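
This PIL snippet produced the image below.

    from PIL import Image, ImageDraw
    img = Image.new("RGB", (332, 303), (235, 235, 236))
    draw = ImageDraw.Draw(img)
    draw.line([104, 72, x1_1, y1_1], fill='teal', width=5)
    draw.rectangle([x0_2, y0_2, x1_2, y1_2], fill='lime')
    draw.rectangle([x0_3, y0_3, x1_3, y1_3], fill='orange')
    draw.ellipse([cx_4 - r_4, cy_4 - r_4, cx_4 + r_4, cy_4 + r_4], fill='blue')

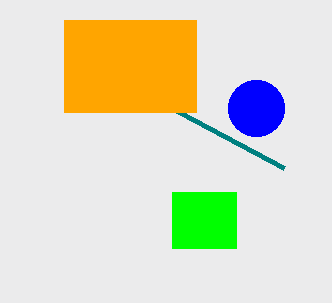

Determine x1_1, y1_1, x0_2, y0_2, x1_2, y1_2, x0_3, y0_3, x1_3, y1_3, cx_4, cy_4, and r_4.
x1_1 = 284
y1_1 = 168
x0_2 = 172
y0_2 = 192
x1_2 = 236
y1_2 = 248
x0_3 = 64
y0_3 = 20
x1_3 = 196
y1_3 = 112
cx_4 = 256
cy_4 = 108
r_4 = 28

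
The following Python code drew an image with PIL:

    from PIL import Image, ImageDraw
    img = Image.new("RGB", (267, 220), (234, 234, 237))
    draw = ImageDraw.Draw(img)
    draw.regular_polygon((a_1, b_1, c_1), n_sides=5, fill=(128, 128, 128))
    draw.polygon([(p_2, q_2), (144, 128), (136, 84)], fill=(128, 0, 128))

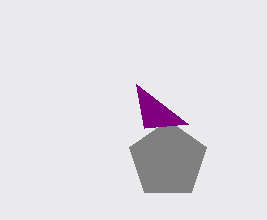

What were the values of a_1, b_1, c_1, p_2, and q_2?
a_1 = 168; b_1 = 160; c_1 = 40; p_2 = 188; q_2 = 124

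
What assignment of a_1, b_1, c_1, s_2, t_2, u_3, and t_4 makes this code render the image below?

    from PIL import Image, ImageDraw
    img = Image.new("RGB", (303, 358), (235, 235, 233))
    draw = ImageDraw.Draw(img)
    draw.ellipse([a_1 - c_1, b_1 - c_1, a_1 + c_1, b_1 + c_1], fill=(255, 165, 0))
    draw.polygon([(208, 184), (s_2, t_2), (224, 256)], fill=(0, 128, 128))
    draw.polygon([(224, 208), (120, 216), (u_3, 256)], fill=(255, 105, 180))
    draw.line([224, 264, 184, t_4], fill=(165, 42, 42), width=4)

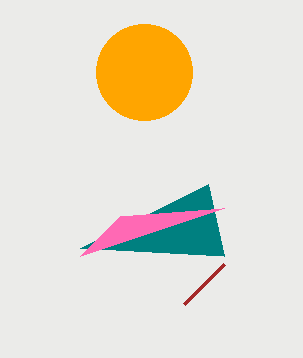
a_1 = 144; b_1 = 72; c_1 = 48; s_2 = 80; t_2 = 248; u_3 = 80; t_4 = 304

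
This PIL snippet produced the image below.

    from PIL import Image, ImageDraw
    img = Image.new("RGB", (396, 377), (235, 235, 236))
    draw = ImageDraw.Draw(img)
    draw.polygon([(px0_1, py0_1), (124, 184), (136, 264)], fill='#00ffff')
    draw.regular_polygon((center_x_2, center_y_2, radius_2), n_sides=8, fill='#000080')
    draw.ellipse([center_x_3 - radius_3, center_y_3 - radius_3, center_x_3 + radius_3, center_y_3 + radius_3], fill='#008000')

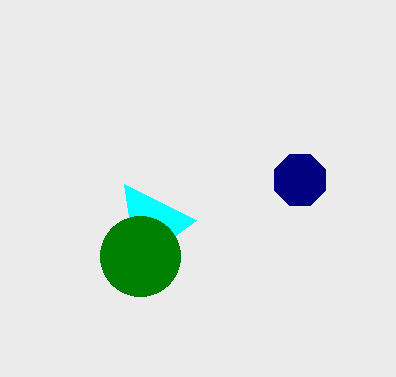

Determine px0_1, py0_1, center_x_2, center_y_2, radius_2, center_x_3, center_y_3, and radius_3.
px0_1 = 196, py0_1 = 220, center_x_2 = 300, center_y_2 = 180, radius_2 = 28, center_x_3 = 140, center_y_3 = 256, radius_3 = 40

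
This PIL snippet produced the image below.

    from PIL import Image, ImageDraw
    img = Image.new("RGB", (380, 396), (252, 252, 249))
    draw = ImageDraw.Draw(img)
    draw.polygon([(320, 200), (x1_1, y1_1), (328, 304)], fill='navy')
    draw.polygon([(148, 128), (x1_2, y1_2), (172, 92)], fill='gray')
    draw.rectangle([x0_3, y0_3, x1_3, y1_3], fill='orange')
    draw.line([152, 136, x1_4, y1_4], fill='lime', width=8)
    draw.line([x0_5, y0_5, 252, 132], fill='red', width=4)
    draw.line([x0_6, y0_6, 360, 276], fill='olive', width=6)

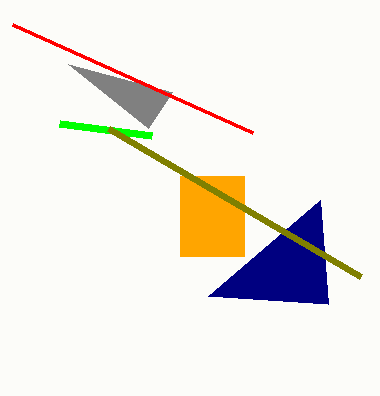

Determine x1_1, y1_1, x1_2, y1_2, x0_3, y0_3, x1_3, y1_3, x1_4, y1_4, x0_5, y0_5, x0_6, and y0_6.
x1_1 = 208, y1_1 = 296, x1_2 = 68, y1_2 = 64, x0_3 = 180, y0_3 = 176, x1_3 = 244, y1_3 = 256, x1_4 = 60, y1_4 = 124, x0_5 = 12, y0_5 = 24, x0_6 = 108, y0_6 = 128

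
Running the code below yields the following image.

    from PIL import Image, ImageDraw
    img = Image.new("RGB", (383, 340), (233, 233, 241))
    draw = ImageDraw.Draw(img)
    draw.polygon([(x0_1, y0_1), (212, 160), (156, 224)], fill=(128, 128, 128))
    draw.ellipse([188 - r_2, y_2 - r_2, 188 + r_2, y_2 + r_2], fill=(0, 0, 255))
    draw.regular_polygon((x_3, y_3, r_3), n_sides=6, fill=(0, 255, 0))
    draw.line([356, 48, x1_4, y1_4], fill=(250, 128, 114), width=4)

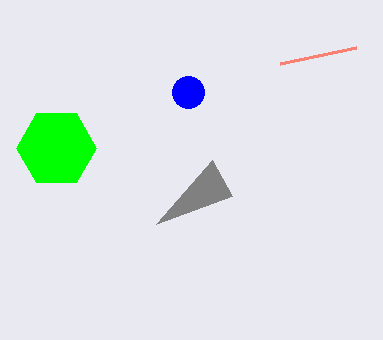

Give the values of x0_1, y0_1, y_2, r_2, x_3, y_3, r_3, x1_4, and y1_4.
x0_1 = 232, y0_1 = 196, y_2 = 92, r_2 = 16, x_3 = 56, y_3 = 148, r_3 = 40, x1_4 = 280, y1_4 = 64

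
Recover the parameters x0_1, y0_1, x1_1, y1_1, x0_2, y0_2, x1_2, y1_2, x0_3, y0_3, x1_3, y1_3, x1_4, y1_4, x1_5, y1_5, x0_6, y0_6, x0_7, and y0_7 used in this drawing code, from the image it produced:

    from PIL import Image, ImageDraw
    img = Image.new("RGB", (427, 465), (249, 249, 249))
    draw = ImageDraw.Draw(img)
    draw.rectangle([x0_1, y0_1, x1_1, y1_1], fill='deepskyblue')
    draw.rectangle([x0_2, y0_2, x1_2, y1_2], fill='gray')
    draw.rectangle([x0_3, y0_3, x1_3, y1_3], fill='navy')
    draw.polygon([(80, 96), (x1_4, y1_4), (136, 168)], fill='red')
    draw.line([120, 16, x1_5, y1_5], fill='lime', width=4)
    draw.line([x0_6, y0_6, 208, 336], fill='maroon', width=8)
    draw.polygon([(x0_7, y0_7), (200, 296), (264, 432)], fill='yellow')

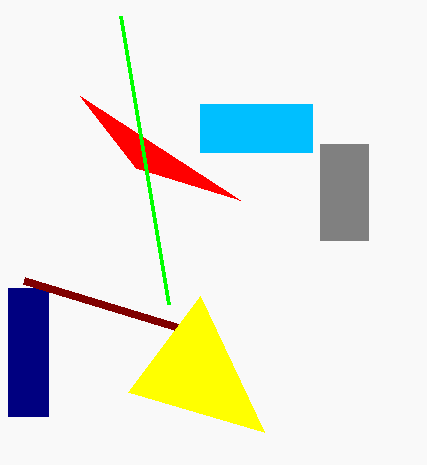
x0_1 = 200, y0_1 = 104, x1_1 = 312, y1_1 = 152, x0_2 = 320, y0_2 = 144, x1_2 = 368, y1_2 = 240, x0_3 = 8, y0_3 = 288, x1_3 = 48, y1_3 = 416, x1_4 = 240, y1_4 = 200, x1_5 = 168, y1_5 = 304, x0_6 = 24, y0_6 = 280, x0_7 = 128, y0_7 = 392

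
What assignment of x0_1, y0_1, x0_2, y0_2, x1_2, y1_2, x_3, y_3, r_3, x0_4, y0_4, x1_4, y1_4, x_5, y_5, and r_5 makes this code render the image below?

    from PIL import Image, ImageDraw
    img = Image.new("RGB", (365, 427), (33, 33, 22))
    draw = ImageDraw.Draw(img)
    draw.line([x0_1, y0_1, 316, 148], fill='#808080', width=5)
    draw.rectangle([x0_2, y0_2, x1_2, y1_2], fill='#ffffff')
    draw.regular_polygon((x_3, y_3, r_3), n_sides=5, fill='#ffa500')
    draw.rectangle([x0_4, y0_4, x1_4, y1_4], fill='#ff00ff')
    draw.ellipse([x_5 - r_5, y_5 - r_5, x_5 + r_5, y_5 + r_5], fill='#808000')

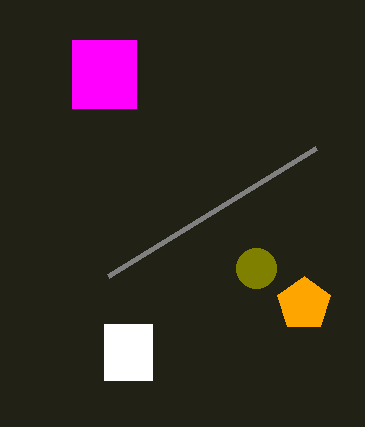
x0_1 = 108
y0_1 = 276
x0_2 = 104
y0_2 = 324
x1_2 = 152
y1_2 = 380
x_3 = 304
y_3 = 304
r_3 = 28
x0_4 = 72
y0_4 = 40
x1_4 = 136
y1_4 = 108
x_5 = 256
y_5 = 268
r_5 = 20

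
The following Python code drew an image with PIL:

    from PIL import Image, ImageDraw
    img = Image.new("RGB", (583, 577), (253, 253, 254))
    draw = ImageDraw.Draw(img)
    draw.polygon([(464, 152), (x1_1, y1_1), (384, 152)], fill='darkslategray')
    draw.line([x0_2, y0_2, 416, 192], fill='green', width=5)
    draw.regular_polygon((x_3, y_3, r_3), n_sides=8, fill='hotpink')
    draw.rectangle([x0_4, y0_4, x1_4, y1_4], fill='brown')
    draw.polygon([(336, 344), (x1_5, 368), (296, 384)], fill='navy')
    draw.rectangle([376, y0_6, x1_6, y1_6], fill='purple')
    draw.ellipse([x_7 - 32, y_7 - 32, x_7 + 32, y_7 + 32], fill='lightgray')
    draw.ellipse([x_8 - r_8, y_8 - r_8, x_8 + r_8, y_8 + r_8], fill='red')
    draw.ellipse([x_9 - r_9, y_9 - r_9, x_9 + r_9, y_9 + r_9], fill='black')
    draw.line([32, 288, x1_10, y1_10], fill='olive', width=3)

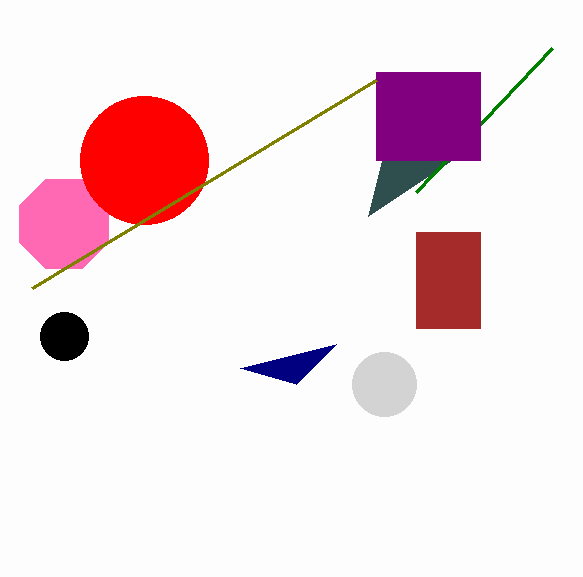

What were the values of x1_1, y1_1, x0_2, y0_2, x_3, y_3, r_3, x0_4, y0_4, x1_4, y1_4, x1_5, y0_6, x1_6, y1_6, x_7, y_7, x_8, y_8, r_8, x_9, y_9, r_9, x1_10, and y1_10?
x1_1 = 368, y1_1 = 216, x0_2 = 552, y0_2 = 48, x_3 = 64, y_3 = 224, r_3 = 48, x0_4 = 416, y0_4 = 232, x1_4 = 480, y1_4 = 328, x1_5 = 240, y0_6 = 72, x1_6 = 480, y1_6 = 160, x_7 = 384, y_7 = 384, x_8 = 144, y_8 = 160, r_8 = 64, x_9 = 64, y_9 = 336, r_9 = 24, x1_10 = 376, y1_10 = 80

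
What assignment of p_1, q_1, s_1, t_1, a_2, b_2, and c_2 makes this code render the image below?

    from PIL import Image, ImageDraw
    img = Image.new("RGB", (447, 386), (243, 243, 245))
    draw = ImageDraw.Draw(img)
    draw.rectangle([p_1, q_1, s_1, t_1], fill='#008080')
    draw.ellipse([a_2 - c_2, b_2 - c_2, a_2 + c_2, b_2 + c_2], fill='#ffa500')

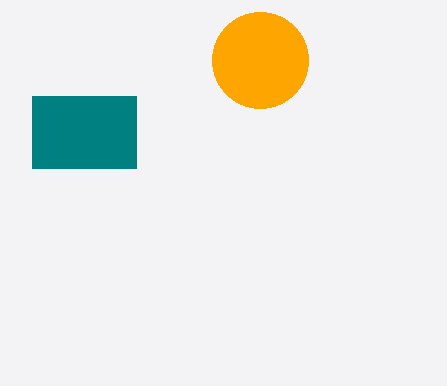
p_1 = 32; q_1 = 96; s_1 = 136; t_1 = 168; a_2 = 260; b_2 = 60; c_2 = 48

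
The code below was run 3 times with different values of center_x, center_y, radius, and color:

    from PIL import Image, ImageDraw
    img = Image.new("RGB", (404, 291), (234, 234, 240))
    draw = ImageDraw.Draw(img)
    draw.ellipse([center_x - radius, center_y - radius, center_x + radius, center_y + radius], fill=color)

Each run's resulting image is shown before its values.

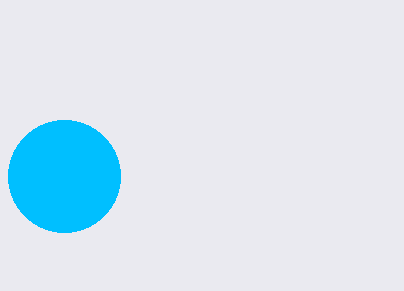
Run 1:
center_x = 64, center_y = 176, radius = 56, color = 'deepskyblue'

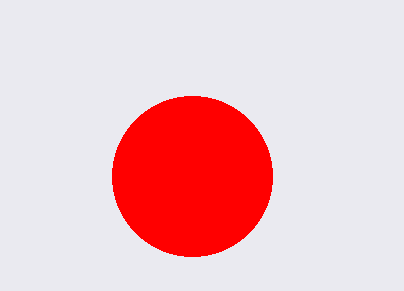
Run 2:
center_x = 192, center_y = 176, radius = 80, color = 'red'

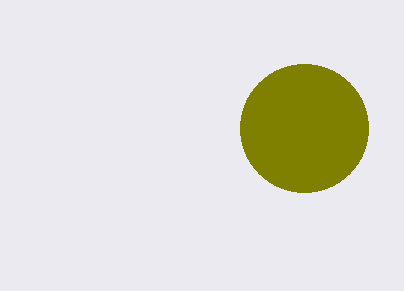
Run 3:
center_x = 304; center_y = 128; radius = 64; color = 'olive'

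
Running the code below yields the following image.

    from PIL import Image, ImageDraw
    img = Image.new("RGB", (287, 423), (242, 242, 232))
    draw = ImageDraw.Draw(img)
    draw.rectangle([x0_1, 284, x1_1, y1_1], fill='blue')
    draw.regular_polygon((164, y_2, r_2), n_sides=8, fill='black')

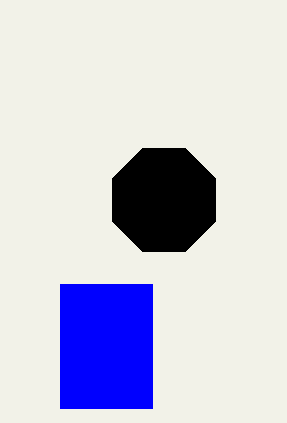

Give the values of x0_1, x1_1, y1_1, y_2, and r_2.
x0_1 = 60, x1_1 = 152, y1_1 = 408, y_2 = 200, r_2 = 56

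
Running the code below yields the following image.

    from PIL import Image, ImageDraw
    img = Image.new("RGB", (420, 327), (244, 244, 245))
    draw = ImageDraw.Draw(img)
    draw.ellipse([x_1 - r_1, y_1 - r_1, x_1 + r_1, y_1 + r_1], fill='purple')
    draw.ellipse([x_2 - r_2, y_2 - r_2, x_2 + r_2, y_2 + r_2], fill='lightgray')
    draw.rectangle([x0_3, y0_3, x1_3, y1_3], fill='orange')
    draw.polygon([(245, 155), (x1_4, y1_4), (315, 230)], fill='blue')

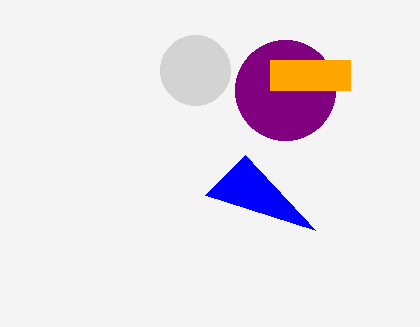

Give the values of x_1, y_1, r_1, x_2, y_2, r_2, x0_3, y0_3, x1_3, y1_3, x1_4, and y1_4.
x_1 = 285, y_1 = 90, r_1 = 50, x_2 = 195, y_2 = 70, r_2 = 35, x0_3 = 270, y0_3 = 60, x1_3 = 350, y1_3 = 90, x1_4 = 205, y1_4 = 195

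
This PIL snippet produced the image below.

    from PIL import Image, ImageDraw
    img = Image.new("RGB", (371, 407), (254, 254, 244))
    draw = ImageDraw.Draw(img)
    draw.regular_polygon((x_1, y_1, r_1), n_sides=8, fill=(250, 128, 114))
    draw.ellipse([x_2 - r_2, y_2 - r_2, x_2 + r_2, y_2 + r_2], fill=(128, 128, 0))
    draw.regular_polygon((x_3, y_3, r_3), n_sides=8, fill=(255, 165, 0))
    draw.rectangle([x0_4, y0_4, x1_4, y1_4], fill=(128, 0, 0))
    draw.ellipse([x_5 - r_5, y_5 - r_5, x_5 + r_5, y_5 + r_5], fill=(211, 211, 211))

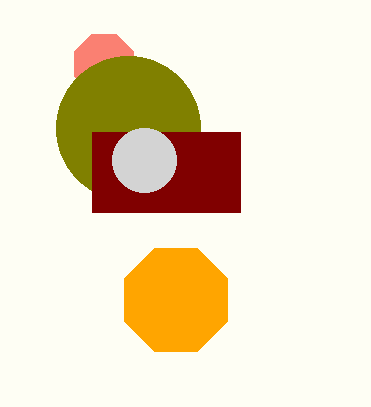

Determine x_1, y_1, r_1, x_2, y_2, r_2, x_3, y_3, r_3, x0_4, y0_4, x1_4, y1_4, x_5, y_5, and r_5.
x_1 = 104, y_1 = 64, r_1 = 32, x_2 = 128, y_2 = 128, r_2 = 72, x_3 = 176, y_3 = 300, r_3 = 56, x0_4 = 92, y0_4 = 132, x1_4 = 240, y1_4 = 212, x_5 = 144, y_5 = 160, r_5 = 32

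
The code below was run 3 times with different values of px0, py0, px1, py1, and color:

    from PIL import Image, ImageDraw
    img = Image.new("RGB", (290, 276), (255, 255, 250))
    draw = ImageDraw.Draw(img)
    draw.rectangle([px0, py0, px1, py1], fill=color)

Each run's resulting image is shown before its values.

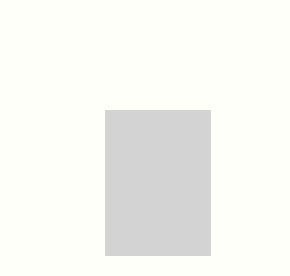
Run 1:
px0 = 105, py0 = 110, px1 = 210, py1 = 255, color = 'lightgray'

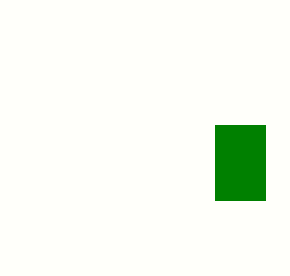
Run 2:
px0 = 215, py0 = 125, px1 = 265, py1 = 200, color = 'green'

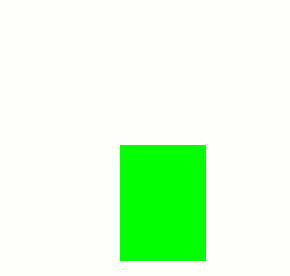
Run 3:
px0 = 120, py0 = 145, px1 = 205, py1 = 260, color = 'lime'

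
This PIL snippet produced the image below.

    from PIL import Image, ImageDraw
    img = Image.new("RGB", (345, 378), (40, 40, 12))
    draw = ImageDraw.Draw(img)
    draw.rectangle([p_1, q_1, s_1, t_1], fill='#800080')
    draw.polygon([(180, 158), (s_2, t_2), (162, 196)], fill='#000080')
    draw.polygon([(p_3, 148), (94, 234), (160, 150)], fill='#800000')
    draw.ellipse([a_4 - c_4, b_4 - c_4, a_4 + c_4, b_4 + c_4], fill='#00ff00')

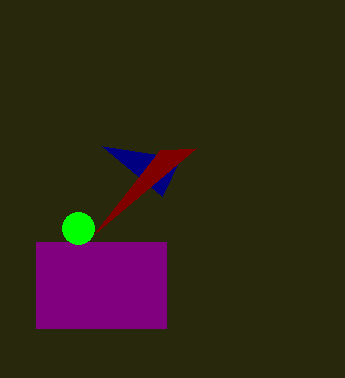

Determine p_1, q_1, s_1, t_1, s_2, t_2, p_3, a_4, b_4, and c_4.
p_1 = 36
q_1 = 242
s_1 = 166
t_1 = 328
s_2 = 102
t_2 = 146
p_3 = 196
a_4 = 78
b_4 = 228
c_4 = 16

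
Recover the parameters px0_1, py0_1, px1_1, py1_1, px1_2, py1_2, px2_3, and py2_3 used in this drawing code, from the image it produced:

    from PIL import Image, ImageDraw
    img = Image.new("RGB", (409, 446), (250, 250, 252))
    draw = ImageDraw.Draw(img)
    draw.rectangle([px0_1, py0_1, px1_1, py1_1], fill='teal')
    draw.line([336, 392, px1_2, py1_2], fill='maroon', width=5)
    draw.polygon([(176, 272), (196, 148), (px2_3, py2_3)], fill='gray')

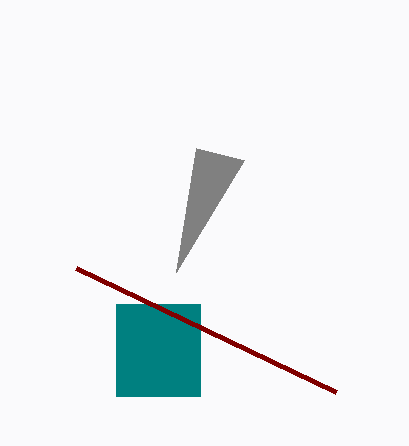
px0_1 = 116, py0_1 = 304, px1_1 = 200, py1_1 = 396, px1_2 = 76, py1_2 = 268, px2_3 = 244, py2_3 = 160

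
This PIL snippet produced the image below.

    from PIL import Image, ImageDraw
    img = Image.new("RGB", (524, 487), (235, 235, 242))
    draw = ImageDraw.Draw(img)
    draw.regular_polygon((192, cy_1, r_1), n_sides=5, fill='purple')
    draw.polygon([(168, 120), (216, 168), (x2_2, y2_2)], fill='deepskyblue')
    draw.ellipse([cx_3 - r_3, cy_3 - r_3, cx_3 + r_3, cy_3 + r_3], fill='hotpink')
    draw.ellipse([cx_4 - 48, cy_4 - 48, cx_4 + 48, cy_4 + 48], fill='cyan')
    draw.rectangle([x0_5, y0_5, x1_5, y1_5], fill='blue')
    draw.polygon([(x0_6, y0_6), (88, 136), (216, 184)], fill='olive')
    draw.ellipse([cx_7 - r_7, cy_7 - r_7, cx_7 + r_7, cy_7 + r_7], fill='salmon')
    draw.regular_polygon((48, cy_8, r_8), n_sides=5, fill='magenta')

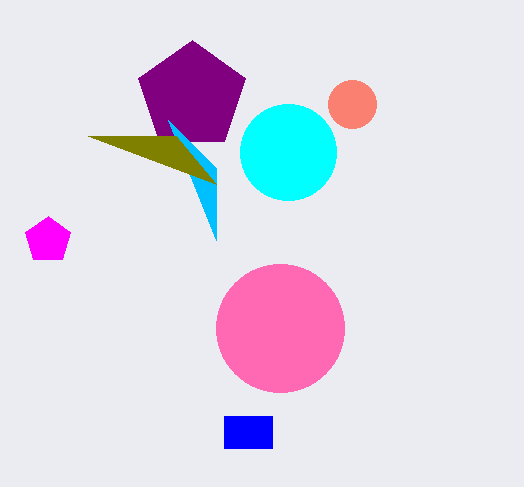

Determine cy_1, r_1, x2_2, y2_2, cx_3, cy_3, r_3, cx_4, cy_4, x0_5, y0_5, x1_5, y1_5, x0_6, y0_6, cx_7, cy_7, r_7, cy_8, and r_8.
cy_1 = 96, r_1 = 56, x2_2 = 216, y2_2 = 240, cx_3 = 280, cy_3 = 328, r_3 = 64, cx_4 = 288, cy_4 = 152, x0_5 = 224, y0_5 = 416, x1_5 = 272, y1_5 = 448, x0_6 = 176, y0_6 = 136, cx_7 = 352, cy_7 = 104, r_7 = 24, cy_8 = 240, r_8 = 24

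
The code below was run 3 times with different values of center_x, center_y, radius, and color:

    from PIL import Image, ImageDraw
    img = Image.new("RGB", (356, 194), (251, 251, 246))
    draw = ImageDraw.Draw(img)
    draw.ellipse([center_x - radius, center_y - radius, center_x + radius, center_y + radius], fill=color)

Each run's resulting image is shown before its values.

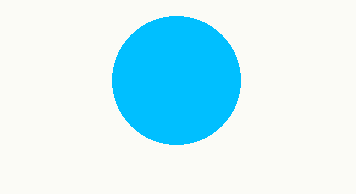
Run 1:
center_x = 176, center_y = 80, radius = 64, color = 'deepskyblue'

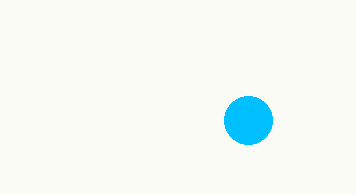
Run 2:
center_x = 248, center_y = 120, radius = 24, color = 'deepskyblue'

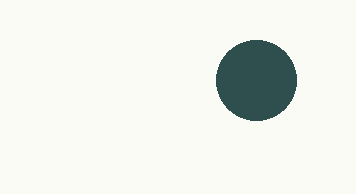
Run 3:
center_x = 256
center_y = 80
radius = 40
color = 'darkslategray'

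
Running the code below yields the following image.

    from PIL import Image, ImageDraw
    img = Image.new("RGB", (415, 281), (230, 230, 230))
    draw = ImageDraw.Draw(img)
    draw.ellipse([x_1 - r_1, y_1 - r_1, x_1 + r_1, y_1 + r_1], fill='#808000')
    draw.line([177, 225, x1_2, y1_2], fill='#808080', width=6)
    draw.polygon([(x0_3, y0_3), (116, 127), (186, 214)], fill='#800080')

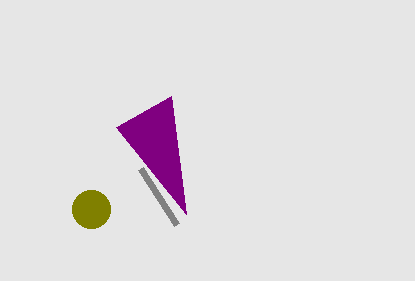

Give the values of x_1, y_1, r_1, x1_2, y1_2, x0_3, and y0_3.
x_1 = 91
y_1 = 209
r_1 = 19
x1_2 = 141
y1_2 = 169
x0_3 = 171
y0_3 = 96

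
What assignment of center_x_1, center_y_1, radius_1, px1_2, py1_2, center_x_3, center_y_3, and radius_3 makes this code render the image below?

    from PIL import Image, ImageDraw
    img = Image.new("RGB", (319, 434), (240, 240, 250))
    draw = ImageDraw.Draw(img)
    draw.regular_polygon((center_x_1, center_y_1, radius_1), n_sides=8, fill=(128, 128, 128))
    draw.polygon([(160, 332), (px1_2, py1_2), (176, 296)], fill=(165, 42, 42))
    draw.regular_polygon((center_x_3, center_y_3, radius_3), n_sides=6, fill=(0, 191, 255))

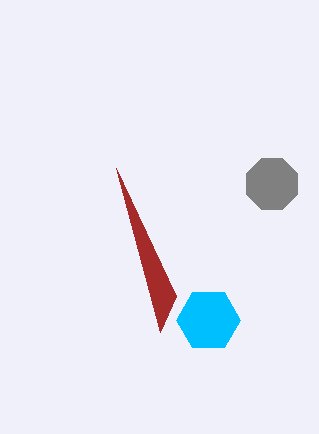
center_x_1 = 272
center_y_1 = 184
radius_1 = 28
px1_2 = 116
py1_2 = 168
center_x_3 = 208
center_y_3 = 320
radius_3 = 32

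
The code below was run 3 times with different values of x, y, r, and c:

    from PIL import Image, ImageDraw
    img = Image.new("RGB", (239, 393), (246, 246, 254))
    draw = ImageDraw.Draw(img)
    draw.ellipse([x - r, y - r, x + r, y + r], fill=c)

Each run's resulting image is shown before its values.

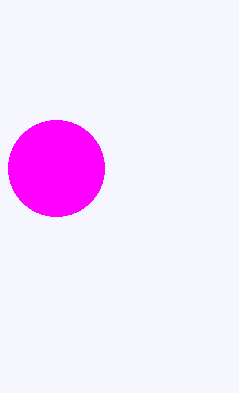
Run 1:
x = 56; y = 168; r = 48; c = 'magenta'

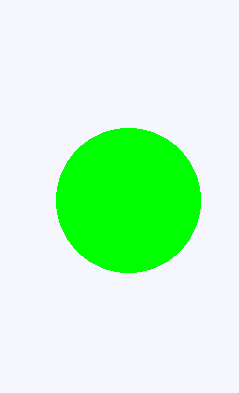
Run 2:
x = 128
y = 200
r = 72
c = 'lime'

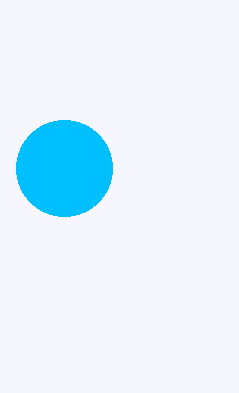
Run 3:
x = 64, y = 168, r = 48, c = 'deepskyblue'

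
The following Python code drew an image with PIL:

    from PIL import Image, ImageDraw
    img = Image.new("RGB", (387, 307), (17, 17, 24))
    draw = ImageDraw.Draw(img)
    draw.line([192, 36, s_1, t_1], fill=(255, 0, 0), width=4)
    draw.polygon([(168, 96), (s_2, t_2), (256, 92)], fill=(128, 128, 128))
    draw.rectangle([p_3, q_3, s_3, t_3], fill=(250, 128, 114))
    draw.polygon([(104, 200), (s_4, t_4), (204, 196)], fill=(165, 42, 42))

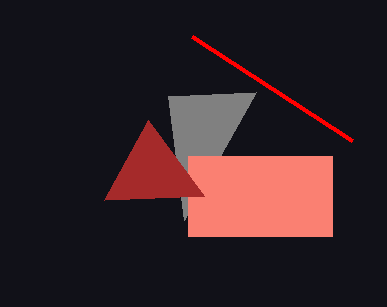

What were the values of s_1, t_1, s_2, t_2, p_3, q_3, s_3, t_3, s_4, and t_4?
s_1 = 352, t_1 = 140, s_2 = 184, t_2 = 220, p_3 = 188, q_3 = 156, s_3 = 332, t_3 = 236, s_4 = 148, t_4 = 120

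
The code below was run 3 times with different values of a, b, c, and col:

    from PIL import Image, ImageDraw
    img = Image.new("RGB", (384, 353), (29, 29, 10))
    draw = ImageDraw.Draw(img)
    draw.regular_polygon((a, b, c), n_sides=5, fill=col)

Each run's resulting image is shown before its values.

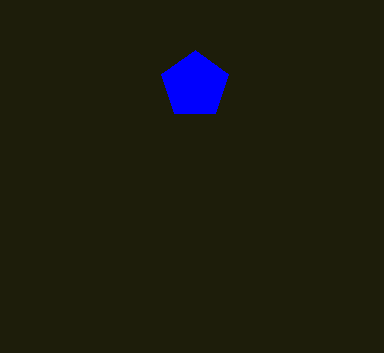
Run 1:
a = 195, b = 85, c = 35, col = 'blue'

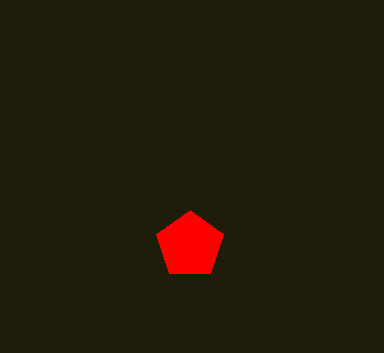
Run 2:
a = 190
b = 245
c = 35
col = 'red'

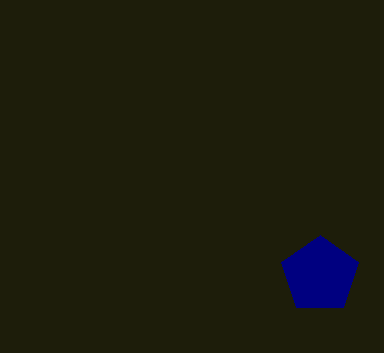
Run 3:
a = 320; b = 275; c = 40; col = 'navy'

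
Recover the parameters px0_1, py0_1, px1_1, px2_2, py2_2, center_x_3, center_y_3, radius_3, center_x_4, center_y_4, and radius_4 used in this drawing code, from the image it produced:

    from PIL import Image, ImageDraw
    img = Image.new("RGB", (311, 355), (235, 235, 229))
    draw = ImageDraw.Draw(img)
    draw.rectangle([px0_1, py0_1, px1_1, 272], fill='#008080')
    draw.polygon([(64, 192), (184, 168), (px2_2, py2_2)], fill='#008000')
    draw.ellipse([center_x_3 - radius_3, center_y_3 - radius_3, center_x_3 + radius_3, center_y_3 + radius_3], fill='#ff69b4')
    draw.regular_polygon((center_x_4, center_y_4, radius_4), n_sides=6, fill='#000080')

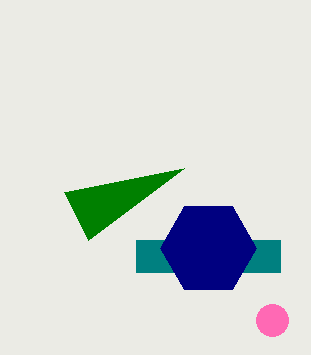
px0_1 = 136, py0_1 = 240, px1_1 = 280, px2_2 = 88, py2_2 = 240, center_x_3 = 272, center_y_3 = 320, radius_3 = 16, center_x_4 = 208, center_y_4 = 248, radius_4 = 48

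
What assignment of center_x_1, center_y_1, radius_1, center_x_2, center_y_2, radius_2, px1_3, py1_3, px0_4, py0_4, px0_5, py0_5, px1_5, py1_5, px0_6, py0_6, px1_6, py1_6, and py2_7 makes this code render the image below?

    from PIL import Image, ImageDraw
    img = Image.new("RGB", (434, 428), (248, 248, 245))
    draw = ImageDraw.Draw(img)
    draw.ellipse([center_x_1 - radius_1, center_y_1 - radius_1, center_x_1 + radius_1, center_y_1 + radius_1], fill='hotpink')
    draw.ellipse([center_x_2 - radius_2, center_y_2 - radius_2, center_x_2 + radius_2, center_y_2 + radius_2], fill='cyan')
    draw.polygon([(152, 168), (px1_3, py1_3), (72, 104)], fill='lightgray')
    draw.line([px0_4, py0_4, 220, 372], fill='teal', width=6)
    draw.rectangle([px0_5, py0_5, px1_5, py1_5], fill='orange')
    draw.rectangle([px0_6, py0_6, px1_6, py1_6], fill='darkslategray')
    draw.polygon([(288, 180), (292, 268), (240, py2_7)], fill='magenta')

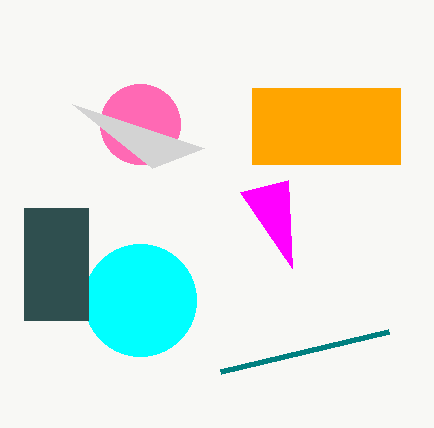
center_x_1 = 140
center_y_1 = 124
radius_1 = 40
center_x_2 = 140
center_y_2 = 300
radius_2 = 56
px1_3 = 204
py1_3 = 148
px0_4 = 388
py0_4 = 332
px0_5 = 252
py0_5 = 88
px1_5 = 400
py1_5 = 164
px0_6 = 24
py0_6 = 208
px1_6 = 88
py1_6 = 320
py2_7 = 192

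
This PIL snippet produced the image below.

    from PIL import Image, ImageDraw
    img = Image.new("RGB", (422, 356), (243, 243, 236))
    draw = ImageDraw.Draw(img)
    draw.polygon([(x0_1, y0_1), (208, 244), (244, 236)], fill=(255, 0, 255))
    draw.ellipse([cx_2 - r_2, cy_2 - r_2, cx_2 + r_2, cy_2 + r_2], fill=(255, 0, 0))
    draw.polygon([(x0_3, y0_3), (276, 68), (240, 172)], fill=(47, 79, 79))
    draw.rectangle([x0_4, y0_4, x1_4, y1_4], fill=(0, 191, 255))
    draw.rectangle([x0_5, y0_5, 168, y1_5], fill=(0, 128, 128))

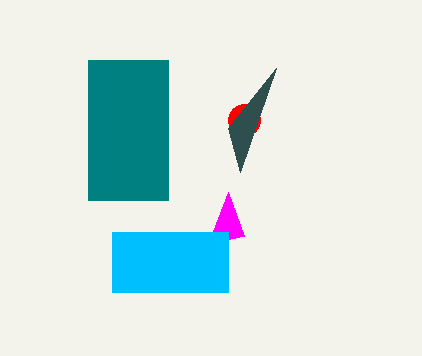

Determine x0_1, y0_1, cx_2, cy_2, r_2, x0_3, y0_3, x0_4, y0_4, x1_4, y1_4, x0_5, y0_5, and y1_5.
x0_1 = 228; y0_1 = 192; cx_2 = 244; cy_2 = 120; r_2 = 16; x0_3 = 228; y0_3 = 128; x0_4 = 112; y0_4 = 232; x1_4 = 228; y1_4 = 292; x0_5 = 88; y0_5 = 60; y1_5 = 200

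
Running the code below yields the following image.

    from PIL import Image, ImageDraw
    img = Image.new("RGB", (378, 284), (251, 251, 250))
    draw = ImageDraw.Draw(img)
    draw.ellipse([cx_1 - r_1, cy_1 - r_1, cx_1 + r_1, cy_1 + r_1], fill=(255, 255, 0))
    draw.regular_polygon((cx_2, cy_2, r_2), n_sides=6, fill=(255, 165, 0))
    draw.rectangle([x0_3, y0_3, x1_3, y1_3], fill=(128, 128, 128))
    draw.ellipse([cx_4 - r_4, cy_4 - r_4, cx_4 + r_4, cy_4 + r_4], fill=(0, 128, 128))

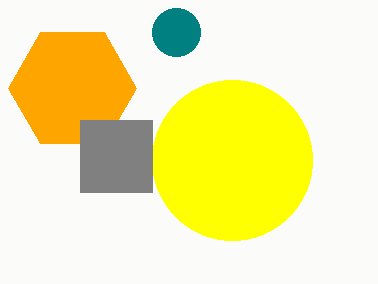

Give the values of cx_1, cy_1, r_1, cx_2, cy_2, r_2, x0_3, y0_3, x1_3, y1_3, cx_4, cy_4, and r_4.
cx_1 = 232, cy_1 = 160, r_1 = 80, cx_2 = 72, cy_2 = 88, r_2 = 64, x0_3 = 80, y0_3 = 120, x1_3 = 152, y1_3 = 192, cx_4 = 176, cy_4 = 32, r_4 = 24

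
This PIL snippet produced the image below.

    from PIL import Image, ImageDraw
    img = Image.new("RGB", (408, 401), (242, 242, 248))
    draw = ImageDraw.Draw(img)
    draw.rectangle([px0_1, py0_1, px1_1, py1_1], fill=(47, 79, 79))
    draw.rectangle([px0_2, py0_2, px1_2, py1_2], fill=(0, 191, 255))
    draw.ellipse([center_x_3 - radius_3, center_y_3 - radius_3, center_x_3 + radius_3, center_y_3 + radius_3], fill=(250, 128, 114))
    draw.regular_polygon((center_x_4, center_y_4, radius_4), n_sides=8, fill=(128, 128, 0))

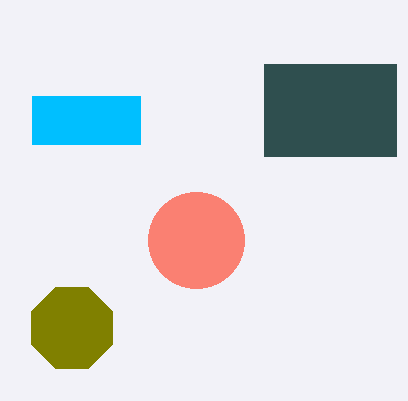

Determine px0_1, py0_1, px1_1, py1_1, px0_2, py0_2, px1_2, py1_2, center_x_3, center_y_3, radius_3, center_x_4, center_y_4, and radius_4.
px0_1 = 264, py0_1 = 64, px1_1 = 396, py1_1 = 156, px0_2 = 32, py0_2 = 96, px1_2 = 140, py1_2 = 144, center_x_3 = 196, center_y_3 = 240, radius_3 = 48, center_x_4 = 72, center_y_4 = 328, radius_4 = 44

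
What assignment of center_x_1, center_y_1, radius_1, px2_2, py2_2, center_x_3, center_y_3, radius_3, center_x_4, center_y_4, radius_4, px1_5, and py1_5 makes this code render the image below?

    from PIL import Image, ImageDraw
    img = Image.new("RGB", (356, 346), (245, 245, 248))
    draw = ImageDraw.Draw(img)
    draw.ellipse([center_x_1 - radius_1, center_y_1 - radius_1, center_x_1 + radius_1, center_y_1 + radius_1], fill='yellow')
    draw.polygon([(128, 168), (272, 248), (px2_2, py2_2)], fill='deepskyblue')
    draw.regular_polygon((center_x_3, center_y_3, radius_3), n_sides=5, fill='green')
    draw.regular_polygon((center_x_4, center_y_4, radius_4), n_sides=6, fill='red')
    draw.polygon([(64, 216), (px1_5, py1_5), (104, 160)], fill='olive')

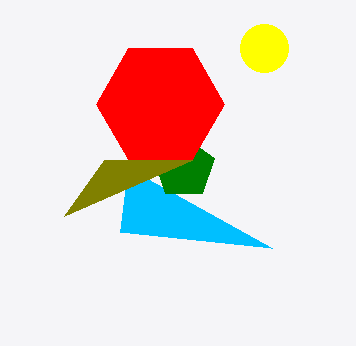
center_x_1 = 264, center_y_1 = 48, radius_1 = 24, px2_2 = 120, py2_2 = 232, center_x_3 = 184, center_y_3 = 168, radius_3 = 32, center_x_4 = 160, center_y_4 = 104, radius_4 = 64, px1_5 = 192, py1_5 = 160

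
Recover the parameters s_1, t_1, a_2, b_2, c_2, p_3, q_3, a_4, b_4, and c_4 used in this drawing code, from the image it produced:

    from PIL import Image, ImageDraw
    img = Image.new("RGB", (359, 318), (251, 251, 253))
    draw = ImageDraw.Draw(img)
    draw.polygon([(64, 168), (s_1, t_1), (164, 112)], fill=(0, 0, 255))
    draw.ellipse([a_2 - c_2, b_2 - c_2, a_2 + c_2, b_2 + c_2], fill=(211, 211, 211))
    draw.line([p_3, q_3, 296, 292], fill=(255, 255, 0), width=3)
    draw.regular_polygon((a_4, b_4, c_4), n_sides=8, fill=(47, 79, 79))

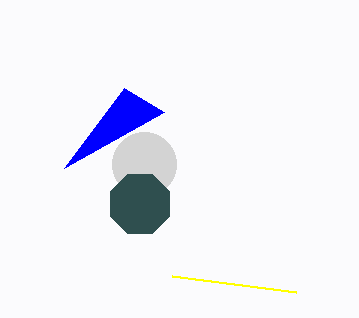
s_1 = 124
t_1 = 88
a_2 = 144
b_2 = 164
c_2 = 32
p_3 = 172
q_3 = 276
a_4 = 140
b_4 = 204
c_4 = 32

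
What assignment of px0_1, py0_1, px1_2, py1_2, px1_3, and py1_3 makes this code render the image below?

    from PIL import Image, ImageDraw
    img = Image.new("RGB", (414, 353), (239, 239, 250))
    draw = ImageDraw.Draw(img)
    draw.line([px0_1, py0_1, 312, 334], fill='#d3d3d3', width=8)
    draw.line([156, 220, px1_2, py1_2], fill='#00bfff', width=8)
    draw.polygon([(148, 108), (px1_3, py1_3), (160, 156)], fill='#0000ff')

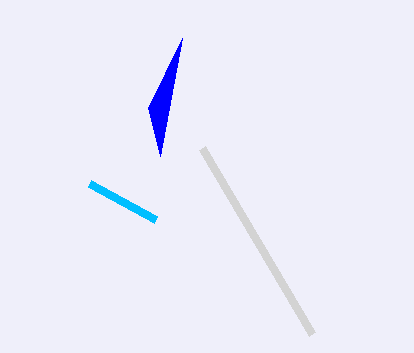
px0_1 = 202, py0_1 = 148, px1_2 = 90, py1_2 = 184, px1_3 = 182, py1_3 = 38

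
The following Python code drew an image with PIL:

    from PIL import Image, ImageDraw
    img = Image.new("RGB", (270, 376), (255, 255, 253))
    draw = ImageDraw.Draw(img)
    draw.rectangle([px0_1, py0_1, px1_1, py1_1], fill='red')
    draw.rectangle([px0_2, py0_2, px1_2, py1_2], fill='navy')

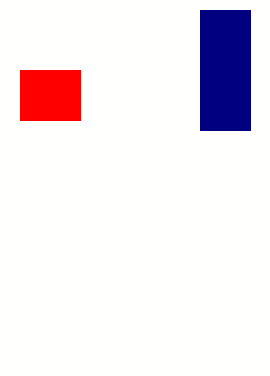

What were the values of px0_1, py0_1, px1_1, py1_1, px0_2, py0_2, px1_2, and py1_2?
px0_1 = 20
py0_1 = 70
px1_1 = 80
py1_1 = 120
px0_2 = 200
py0_2 = 10
px1_2 = 250
py1_2 = 130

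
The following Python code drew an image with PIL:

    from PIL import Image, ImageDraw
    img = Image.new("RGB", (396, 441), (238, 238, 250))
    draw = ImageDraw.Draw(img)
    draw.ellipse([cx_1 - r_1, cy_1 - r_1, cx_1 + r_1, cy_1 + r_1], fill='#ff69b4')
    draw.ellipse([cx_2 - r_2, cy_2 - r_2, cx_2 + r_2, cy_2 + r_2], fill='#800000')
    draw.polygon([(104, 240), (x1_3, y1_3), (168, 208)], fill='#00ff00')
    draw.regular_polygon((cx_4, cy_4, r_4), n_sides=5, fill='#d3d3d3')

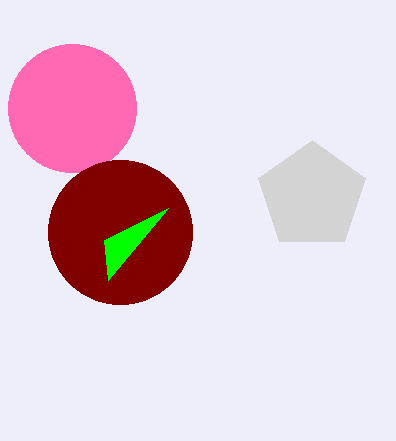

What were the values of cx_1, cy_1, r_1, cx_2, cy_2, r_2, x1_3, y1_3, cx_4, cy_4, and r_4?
cx_1 = 72, cy_1 = 108, r_1 = 64, cx_2 = 120, cy_2 = 232, r_2 = 72, x1_3 = 108, y1_3 = 280, cx_4 = 312, cy_4 = 196, r_4 = 56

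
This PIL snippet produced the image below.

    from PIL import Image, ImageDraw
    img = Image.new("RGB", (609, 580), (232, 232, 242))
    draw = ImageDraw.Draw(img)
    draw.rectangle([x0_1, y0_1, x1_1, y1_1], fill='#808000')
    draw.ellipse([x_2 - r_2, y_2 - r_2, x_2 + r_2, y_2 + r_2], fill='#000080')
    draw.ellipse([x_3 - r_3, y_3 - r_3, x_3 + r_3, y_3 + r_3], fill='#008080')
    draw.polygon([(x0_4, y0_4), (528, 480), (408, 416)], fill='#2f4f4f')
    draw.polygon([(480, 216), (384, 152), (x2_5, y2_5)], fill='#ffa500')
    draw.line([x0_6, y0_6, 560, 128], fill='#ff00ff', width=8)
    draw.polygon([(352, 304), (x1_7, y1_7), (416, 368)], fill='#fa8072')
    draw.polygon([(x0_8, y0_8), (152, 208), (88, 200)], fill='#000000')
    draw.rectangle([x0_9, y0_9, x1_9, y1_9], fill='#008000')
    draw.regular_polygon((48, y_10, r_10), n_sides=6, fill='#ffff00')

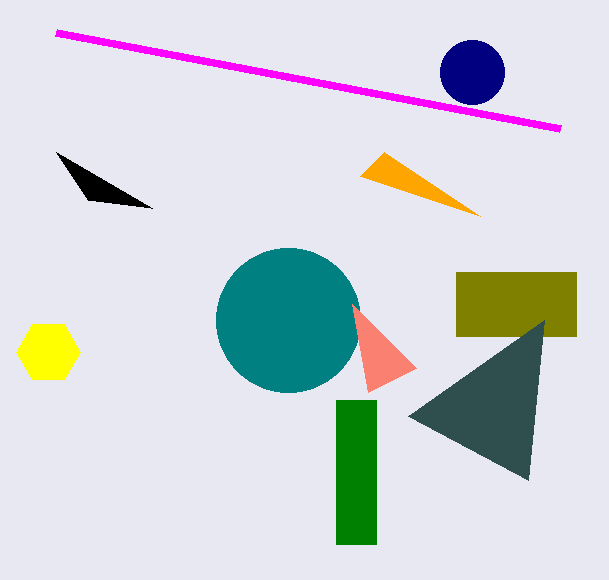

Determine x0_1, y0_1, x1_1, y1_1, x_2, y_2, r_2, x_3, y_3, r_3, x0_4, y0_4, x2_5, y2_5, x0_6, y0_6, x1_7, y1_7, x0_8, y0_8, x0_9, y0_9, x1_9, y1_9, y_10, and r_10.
x0_1 = 456
y0_1 = 272
x1_1 = 576
y1_1 = 336
x_2 = 472
y_2 = 72
r_2 = 32
x_3 = 288
y_3 = 320
r_3 = 72
x0_4 = 544
y0_4 = 320
x2_5 = 360
y2_5 = 176
x0_6 = 56
y0_6 = 32
x1_7 = 368
y1_7 = 392
x0_8 = 56
y0_8 = 152
x0_9 = 336
y0_9 = 400
x1_9 = 376
y1_9 = 544
y_10 = 352
r_10 = 32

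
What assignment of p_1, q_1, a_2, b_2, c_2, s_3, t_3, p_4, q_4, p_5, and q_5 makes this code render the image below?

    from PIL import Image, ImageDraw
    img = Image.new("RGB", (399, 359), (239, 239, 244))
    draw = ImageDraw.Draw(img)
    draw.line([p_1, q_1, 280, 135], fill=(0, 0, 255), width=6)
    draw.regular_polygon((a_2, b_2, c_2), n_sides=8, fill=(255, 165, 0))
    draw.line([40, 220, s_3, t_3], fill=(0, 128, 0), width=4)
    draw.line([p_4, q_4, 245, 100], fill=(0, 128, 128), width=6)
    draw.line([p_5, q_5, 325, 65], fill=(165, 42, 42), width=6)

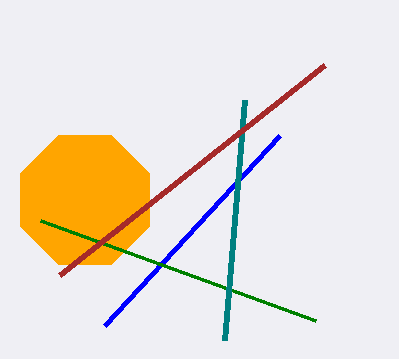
p_1 = 105
q_1 = 325
a_2 = 85
b_2 = 200
c_2 = 70
s_3 = 315
t_3 = 320
p_4 = 225
q_4 = 340
p_5 = 60
q_5 = 275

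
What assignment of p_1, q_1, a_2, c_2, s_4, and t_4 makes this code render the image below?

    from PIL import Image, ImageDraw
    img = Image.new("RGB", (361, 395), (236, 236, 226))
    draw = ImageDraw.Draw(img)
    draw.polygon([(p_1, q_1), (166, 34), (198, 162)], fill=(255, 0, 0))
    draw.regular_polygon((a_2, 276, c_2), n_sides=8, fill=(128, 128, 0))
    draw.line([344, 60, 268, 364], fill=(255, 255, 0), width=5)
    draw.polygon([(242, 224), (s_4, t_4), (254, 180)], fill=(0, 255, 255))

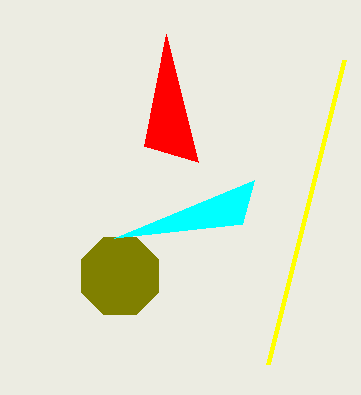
p_1 = 144, q_1 = 146, a_2 = 120, c_2 = 42, s_4 = 114, t_4 = 238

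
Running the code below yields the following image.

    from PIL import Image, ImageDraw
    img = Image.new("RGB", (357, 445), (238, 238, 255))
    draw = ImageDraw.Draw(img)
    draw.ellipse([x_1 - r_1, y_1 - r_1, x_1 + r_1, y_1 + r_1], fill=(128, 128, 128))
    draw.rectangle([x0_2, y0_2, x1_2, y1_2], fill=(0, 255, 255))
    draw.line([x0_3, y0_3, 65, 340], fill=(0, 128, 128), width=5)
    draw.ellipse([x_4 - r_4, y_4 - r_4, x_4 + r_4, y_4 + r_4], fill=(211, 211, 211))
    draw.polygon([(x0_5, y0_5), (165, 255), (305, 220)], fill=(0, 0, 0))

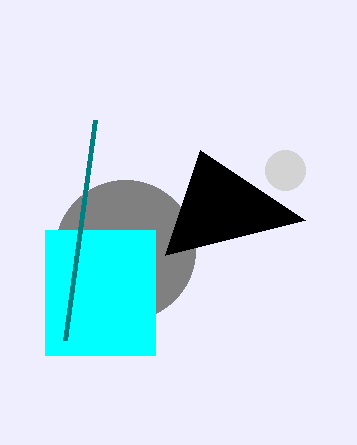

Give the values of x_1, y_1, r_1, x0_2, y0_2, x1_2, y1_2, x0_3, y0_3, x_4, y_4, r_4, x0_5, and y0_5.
x_1 = 125, y_1 = 250, r_1 = 70, x0_2 = 45, y0_2 = 230, x1_2 = 155, y1_2 = 355, x0_3 = 95, y0_3 = 120, x_4 = 285, y_4 = 170, r_4 = 20, x0_5 = 200, y0_5 = 150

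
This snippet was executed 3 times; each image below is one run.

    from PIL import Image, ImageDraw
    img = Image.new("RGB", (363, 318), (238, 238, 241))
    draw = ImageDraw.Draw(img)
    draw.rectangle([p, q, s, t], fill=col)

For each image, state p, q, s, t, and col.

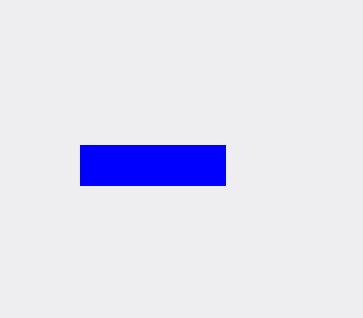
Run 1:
p = 80; q = 145; s = 225; t = 185; col = 'blue'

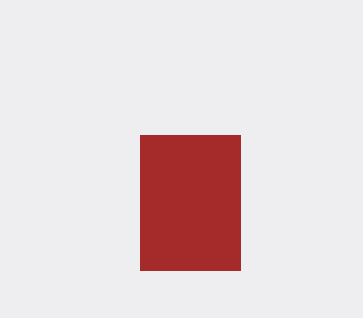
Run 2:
p = 140; q = 135; s = 240; t = 270; col = 'brown'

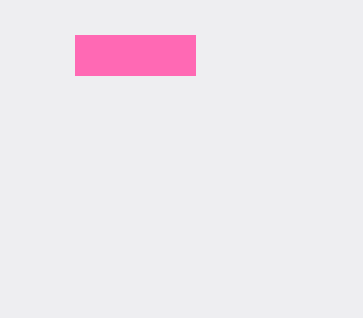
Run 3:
p = 75; q = 35; s = 195; t = 75; col = 'hotpink'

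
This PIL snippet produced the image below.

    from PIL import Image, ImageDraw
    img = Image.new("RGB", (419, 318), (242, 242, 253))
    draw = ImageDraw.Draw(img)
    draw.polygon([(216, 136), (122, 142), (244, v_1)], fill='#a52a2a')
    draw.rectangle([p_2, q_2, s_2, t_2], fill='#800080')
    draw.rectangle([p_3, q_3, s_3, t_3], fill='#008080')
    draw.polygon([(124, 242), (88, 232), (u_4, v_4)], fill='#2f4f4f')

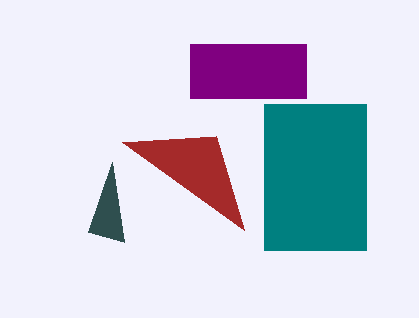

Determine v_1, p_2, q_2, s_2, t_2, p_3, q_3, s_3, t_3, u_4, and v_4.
v_1 = 230, p_2 = 190, q_2 = 44, s_2 = 306, t_2 = 98, p_3 = 264, q_3 = 104, s_3 = 366, t_3 = 250, u_4 = 112, v_4 = 162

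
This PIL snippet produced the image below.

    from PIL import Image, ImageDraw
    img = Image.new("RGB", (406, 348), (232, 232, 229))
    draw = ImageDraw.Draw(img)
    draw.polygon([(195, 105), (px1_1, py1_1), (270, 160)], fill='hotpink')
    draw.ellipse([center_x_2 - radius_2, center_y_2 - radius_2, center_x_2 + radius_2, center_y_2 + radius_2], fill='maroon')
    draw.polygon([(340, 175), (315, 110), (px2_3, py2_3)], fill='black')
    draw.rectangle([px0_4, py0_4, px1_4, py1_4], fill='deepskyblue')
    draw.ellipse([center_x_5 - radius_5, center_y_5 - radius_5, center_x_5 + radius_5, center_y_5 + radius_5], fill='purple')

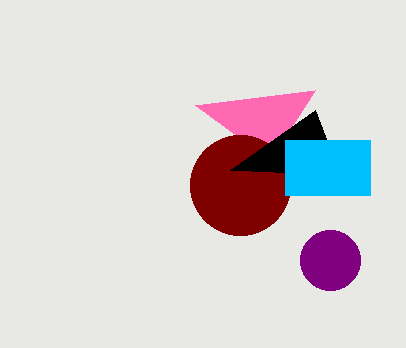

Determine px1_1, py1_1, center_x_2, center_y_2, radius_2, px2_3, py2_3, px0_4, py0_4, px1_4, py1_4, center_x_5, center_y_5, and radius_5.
px1_1 = 315
py1_1 = 90
center_x_2 = 240
center_y_2 = 185
radius_2 = 50
px2_3 = 230
py2_3 = 170
px0_4 = 285
py0_4 = 140
px1_4 = 370
py1_4 = 195
center_x_5 = 330
center_y_5 = 260
radius_5 = 30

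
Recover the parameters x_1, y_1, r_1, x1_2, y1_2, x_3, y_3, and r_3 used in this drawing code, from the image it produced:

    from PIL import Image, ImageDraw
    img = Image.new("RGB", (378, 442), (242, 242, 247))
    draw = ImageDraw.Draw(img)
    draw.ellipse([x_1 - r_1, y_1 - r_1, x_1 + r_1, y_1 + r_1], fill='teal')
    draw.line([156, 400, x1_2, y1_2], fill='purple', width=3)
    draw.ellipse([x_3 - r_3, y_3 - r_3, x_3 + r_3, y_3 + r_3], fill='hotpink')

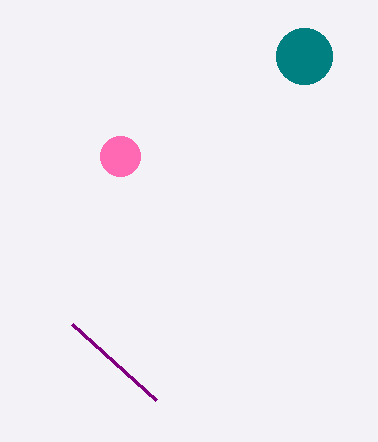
x_1 = 304, y_1 = 56, r_1 = 28, x1_2 = 72, y1_2 = 324, x_3 = 120, y_3 = 156, r_3 = 20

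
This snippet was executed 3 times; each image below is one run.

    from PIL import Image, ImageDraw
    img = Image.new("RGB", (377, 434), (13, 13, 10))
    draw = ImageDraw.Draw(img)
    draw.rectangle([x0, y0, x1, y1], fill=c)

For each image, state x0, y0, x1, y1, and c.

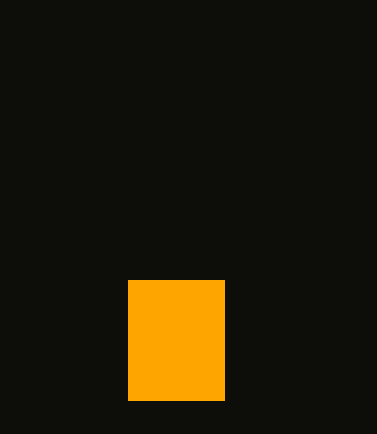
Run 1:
x0 = 128; y0 = 280; x1 = 224; y1 = 400; c = 'orange'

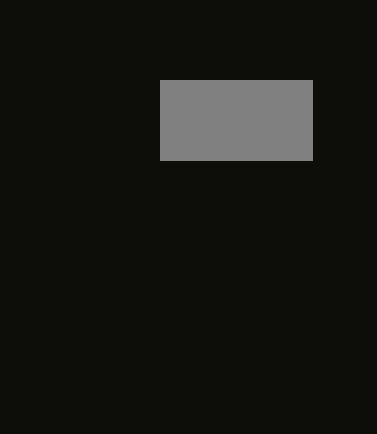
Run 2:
x0 = 160; y0 = 80; x1 = 312; y1 = 160; c = 'gray'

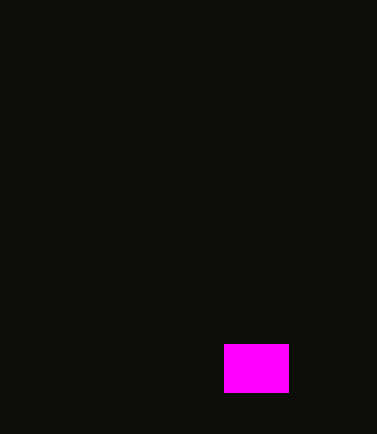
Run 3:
x0 = 224
y0 = 344
x1 = 288
y1 = 392
c = 'magenta'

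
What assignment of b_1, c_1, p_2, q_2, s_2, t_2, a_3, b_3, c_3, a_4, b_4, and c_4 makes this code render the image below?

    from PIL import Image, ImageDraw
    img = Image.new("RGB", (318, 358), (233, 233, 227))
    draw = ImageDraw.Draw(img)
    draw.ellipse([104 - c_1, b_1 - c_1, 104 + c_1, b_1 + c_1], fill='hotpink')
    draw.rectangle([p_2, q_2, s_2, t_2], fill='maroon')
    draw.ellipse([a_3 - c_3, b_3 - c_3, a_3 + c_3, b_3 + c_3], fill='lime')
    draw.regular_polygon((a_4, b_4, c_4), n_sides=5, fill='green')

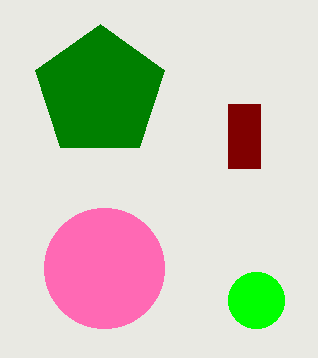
b_1 = 268; c_1 = 60; p_2 = 228; q_2 = 104; s_2 = 260; t_2 = 168; a_3 = 256; b_3 = 300; c_3 = 28; a_4 = 100; b_4 = 92; c_4 = 68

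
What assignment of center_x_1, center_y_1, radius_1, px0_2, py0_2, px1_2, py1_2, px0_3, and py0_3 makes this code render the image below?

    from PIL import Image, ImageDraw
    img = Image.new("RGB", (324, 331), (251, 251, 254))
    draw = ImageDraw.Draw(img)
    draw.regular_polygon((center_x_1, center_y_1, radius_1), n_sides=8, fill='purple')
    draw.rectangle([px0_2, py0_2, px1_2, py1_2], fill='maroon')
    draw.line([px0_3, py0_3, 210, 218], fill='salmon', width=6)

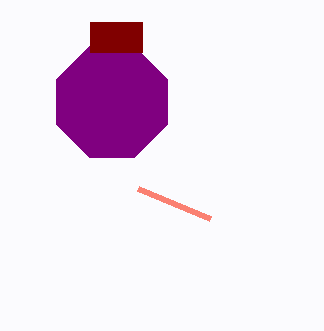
center_x_1 = 112
center_y_1 = 102
radius_1 = 60
px0_2 = 90
py0_2 = 22
px1_2 = 142
py1_2 = 52
px0_3 = 138
py0_3 = 188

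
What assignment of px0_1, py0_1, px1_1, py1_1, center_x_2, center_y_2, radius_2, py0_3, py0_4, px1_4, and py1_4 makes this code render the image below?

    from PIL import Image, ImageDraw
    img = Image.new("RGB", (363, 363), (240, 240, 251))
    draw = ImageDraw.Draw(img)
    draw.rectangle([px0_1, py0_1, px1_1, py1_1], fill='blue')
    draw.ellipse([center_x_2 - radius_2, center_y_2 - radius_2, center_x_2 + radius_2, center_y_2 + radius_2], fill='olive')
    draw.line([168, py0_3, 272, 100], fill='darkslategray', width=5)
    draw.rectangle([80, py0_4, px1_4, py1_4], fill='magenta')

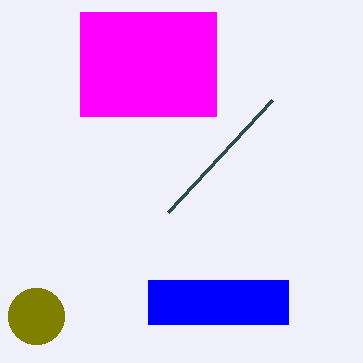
px0_1 = 148; py0_1 = 280; px1_1 = 288; py1_1 = 324; center_x_2 = 36; center_y_2 = 316; radius_2 = 28; py0_3 = 212; py0_4 = 12; px1_4 = 216; py1_4 = 116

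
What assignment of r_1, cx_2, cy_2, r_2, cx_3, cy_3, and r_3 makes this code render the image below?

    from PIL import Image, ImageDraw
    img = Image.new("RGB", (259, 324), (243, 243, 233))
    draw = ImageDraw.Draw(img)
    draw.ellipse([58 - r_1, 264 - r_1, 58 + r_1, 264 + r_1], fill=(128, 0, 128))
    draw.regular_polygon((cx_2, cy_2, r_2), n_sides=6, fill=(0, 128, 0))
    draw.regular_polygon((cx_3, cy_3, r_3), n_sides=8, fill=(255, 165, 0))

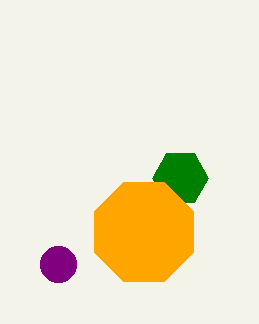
r_1 = 18; cx_2 = 180; cy_2 = 178; r_2 = 28; cx_3 = 144; cy_3 = 232; r_3 = 54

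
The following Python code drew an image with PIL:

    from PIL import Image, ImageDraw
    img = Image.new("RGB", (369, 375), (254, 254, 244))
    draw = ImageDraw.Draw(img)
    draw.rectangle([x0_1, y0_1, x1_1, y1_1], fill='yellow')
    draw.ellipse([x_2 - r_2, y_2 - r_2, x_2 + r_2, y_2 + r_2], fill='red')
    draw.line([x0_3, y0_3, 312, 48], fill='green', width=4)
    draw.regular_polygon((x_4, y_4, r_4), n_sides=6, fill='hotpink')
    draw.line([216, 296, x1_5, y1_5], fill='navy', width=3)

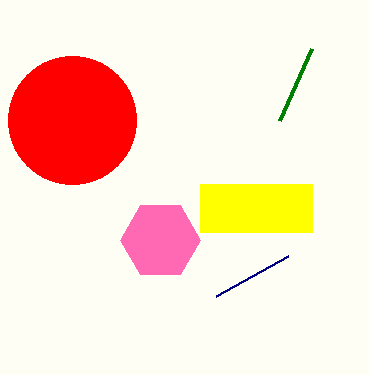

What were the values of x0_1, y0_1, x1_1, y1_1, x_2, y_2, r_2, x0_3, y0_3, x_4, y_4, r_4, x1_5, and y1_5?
x0_1 = 200; y0_1 = 184; x1_1 = 312; y1_1 = 232; x_2 = 72; y_2 = 120; r_2 = 64; x0_3 = 280; y0_3 = 120; x_4 = 160; y_4 = 240; r_4 = 40; x1_5 = 288; y1_5 = 256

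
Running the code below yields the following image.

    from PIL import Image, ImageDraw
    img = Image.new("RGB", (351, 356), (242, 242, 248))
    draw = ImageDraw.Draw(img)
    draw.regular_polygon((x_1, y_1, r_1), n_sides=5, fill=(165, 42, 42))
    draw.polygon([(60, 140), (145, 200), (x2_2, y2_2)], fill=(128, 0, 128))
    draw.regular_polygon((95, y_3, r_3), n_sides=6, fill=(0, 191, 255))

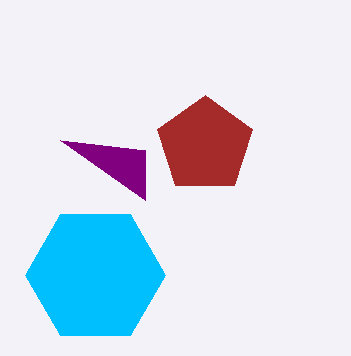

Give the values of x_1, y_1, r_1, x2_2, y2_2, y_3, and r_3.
x_1 = 205, y_1 = 145, r_1 = 50, x2_2 = 145, y2_2 = 150, y_3 = 275, r_3 = 70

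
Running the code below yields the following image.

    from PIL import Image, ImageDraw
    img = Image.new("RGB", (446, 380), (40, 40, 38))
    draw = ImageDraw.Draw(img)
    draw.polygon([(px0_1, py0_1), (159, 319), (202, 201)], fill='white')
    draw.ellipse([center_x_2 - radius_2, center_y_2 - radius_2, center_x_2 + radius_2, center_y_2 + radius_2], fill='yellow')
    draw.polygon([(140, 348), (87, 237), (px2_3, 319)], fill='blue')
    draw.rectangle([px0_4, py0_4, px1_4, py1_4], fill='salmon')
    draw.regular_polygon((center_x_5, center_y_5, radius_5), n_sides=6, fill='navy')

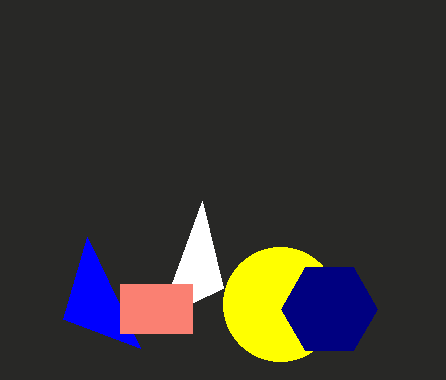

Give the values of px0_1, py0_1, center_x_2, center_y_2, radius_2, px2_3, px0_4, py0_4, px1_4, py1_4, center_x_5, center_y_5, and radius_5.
px0_1 = 223; py0_1 = 288; center_x_2 = 280; center_y_2 = 304; radius_2 = 57; px2_3 = 63; px0_4 = 120; py0_4 = 284; px1_4 = 192; py1_4 = 333; center_x_5 = 329; center_y_5 = 309; radius_5 = 48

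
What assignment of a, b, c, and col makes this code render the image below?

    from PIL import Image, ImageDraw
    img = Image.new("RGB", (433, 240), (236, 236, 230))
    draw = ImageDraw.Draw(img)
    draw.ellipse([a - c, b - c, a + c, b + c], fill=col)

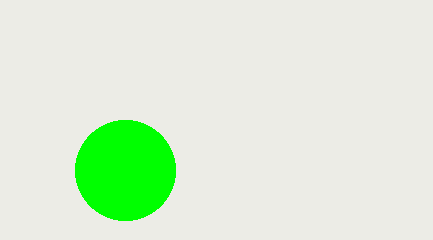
a = 125; b = 170; c = 50; col = 'lime'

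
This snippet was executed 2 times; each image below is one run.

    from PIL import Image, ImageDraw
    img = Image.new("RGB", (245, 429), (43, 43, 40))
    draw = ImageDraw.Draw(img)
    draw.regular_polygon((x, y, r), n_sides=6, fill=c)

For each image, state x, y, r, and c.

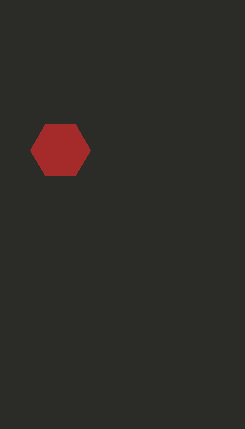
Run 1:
x = 60, y = 150, r = 30, c = 'brown'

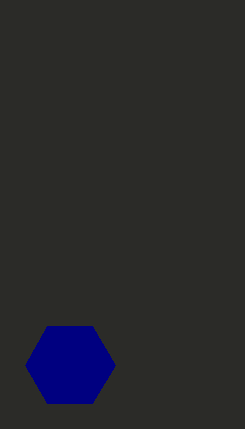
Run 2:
x = 70; y = 365; r = 45; c = 'navy'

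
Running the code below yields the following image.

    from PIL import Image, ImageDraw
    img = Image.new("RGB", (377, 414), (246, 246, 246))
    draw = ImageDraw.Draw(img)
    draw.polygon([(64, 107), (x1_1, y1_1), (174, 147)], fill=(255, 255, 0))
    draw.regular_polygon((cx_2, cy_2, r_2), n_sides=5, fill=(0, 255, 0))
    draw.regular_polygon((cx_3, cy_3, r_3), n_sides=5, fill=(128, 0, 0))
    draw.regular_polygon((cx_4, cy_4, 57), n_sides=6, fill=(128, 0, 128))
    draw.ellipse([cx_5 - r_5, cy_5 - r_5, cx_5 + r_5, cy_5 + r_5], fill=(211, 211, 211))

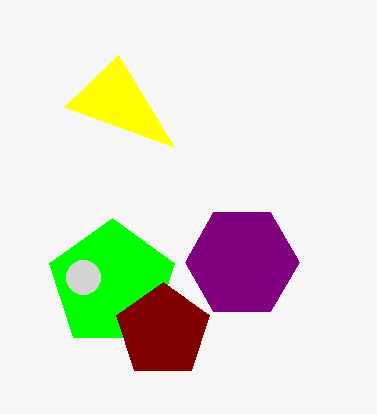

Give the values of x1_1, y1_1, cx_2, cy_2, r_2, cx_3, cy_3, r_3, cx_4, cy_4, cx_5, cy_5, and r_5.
x1_1 = 118; y1_1 = 55; cx_2 = 112; cy_2 = 284; r_2 = 66; cx_3 = 163; cy_3 = 331; r_3 = 49; cx_4 = 242; cy_4 = 262; cx_5 = 83; cy_5 = 277; r_5 = 17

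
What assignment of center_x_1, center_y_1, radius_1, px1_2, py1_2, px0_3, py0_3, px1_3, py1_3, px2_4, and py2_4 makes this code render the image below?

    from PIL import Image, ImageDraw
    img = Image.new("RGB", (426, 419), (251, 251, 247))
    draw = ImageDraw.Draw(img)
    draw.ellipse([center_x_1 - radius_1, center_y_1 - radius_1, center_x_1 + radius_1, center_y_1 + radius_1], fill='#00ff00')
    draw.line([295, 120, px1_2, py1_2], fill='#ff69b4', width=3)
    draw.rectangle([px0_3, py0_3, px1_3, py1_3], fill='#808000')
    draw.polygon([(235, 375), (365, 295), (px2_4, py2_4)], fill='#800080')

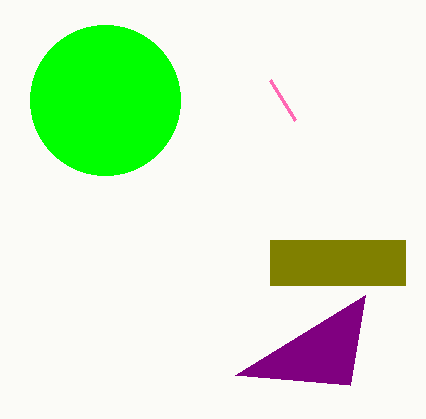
center_x_1 = 105
center_y_1 = 100
radius_1 = 75
px1_2 = 270
py1_2 = 80
px0_3 = 270
py0_3 = 240
px1_3 = 405
py1_3 = 285
px2_4 = 350
py2_4 = 385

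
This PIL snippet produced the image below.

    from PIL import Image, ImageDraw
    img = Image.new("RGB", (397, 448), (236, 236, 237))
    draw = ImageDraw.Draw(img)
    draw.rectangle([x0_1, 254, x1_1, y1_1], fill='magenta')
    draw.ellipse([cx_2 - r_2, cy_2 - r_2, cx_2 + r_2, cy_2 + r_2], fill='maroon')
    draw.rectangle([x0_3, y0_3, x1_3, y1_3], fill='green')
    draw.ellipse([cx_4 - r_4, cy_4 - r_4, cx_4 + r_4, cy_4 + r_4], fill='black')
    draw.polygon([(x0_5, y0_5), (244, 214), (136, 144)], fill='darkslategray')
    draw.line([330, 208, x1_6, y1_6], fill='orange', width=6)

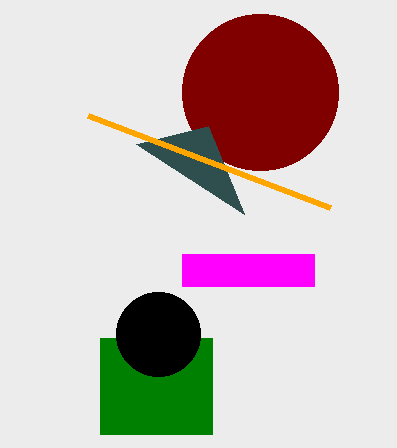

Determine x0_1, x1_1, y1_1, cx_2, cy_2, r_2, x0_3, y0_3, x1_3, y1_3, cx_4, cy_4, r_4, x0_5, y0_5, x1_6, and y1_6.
x0_1 = 182; x1_1 = 314; y1_1 = 286; cx_2 = 260; cy_2 = 92; r_2 = 78; x0_3 = 100; y0_3 = 338; x1_3 = 212; y1_3 = 434; cx_4 = 158; cy_4 = 334; r_4 = 42; x0_5 = 208; y0_5 = 126; x1_6 = 88; y1_6 = 116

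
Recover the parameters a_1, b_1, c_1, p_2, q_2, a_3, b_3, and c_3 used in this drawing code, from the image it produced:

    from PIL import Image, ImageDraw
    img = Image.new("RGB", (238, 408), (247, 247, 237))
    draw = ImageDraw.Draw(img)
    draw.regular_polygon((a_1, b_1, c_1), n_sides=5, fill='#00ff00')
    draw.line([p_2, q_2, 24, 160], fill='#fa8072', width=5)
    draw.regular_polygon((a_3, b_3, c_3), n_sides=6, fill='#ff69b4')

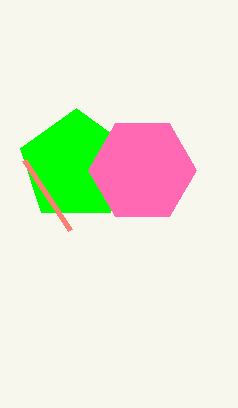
a_1 = 76
b_1 = 166
c_1 = 58
p_2 = 70
q_2 = 230
a_3 = 142
b_3 = 170
c_3 = 54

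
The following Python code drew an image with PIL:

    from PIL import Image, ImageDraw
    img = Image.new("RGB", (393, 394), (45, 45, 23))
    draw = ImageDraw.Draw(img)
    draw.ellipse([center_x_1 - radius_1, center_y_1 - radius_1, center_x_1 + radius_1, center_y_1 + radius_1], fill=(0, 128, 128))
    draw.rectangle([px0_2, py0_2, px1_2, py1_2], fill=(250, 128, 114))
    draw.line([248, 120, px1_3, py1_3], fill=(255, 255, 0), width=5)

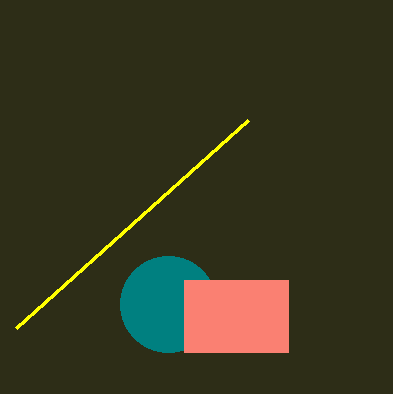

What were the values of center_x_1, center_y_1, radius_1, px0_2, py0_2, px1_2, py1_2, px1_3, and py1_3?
center_x_1 = 168
center_y_1 = 304
radius_1 = 48
px0_2 = 184
py0_2 = 280
px1_2 = 288
py1_2 = 352
px1_3 = 16
py1_3 = 328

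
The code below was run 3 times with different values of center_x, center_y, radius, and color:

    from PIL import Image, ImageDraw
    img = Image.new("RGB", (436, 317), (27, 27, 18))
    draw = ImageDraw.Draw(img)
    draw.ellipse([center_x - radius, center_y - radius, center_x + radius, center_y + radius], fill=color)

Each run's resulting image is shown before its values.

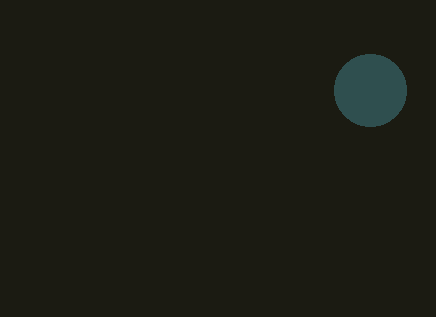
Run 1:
center_x = 370
center_y = 90
radius = 36
color = 'darkslategray'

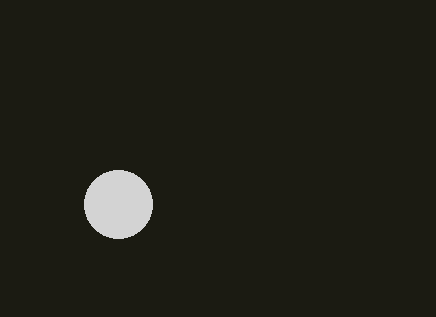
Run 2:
center_x = 118, center_y = 204, radius = 34, color = 'lightgray'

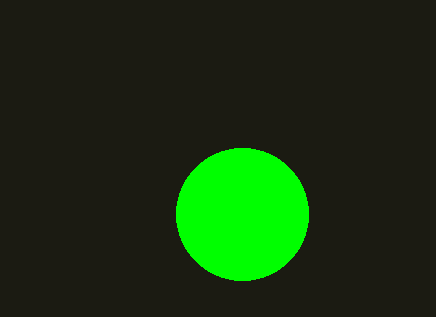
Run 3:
center_x = 242
center_y = 214
radius = 66
color = 'lime'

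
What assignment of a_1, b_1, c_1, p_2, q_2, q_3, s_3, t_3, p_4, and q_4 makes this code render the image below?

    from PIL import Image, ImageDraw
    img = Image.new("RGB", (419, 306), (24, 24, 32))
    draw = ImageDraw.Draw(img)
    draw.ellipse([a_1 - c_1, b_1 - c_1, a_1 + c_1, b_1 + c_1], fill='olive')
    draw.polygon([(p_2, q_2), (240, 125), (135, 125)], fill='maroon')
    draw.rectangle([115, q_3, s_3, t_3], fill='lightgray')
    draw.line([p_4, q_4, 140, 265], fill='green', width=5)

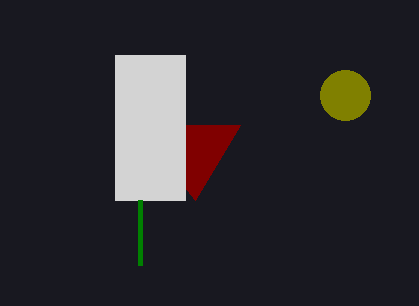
a_1 = 345; b_1 = 95; c_1 = 25; p_2 = 195; q_2 = 200; q_3 = 55; s_3 = 185; t_3 = 200; p_4 = 140; q_4 = 200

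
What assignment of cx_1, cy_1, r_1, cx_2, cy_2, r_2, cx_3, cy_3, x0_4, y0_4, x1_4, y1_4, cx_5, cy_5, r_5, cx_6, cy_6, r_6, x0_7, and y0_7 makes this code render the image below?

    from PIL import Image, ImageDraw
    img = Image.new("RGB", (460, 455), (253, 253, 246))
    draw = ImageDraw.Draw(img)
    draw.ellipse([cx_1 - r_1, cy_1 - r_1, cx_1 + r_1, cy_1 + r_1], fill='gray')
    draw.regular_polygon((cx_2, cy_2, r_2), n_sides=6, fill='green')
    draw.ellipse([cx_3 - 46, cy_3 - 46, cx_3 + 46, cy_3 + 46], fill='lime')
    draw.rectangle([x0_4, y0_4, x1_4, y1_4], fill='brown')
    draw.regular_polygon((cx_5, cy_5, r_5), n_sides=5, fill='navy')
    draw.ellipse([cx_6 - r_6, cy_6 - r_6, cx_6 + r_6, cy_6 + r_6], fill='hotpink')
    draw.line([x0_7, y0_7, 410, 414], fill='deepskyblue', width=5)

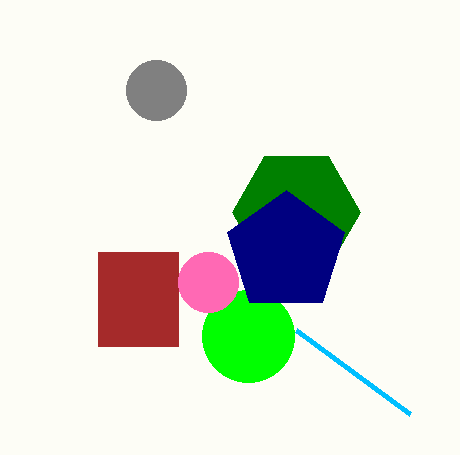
cx_1 = 156; cy_1 = 90; r_1 = 30; cx_2 = 296; cy_2 = 212; r_2 = 64; cx_3 = 248; cy_3 = 336; x0_4 = 98; y0_4 = 252; x1_4 = 178; y1_4 = 346; cx_5 = 286; cy_5 = 252; r_5 = 62; cx_6 = 208; cy_6 = 282; r_6 = 30; x0_7 = 296; y0_7 = 330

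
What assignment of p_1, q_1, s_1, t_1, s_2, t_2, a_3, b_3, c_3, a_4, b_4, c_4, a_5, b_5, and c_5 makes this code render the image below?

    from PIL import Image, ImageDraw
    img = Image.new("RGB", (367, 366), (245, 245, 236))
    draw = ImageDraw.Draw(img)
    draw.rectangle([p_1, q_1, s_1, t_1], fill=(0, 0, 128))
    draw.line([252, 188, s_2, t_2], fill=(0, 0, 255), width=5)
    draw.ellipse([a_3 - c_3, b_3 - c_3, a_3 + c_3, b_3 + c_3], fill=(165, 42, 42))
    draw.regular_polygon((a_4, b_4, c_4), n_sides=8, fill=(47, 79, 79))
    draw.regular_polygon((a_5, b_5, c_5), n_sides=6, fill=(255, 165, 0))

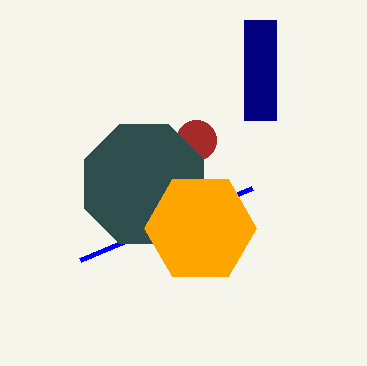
p_1 = 244
q_1 = 20
s_1 = 276
t_1 = 120
s_2 = 80
t_2 = 260
a_3 = 196
b_3 = 140
c_3 = 20
a_4 = 144
b_4 = 184
c_4 = 64
a_5 = 200
b_5 = 228
c_5 = 56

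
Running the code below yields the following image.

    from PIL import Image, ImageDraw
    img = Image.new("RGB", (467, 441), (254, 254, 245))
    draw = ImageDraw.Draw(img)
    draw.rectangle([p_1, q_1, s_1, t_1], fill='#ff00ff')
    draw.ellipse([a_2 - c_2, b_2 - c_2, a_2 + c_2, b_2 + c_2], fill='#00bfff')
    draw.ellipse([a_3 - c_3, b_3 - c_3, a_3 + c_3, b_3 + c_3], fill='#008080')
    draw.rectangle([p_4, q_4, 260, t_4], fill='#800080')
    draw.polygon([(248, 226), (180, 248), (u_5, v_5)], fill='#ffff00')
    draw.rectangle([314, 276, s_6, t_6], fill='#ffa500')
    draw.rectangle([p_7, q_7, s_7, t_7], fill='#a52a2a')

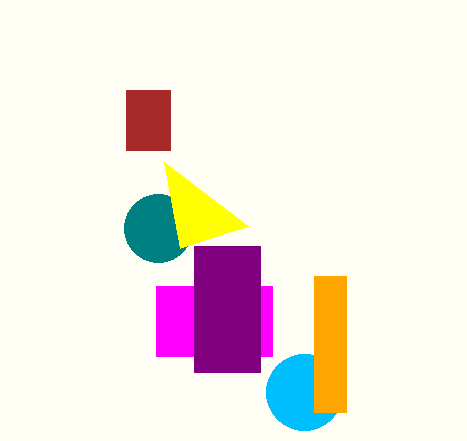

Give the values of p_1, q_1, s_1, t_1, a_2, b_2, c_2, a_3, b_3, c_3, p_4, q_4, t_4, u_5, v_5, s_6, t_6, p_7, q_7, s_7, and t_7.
p_1 = 156
q_1 = 286
s_1 = 272
t_1 = 356
a_2 = 304
b_2 = 392
c_2 = 38
a_3 = 158
b_3 = 228
c_3 = 34
p_4 = 194
q_4 = 246
t_4 = 372
u_5 = 164
v_5 = 162
s_6 = 346
t_6 = 412
p_7 = 126
q_7 = 90
s_7 = 170
t_7 = 150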